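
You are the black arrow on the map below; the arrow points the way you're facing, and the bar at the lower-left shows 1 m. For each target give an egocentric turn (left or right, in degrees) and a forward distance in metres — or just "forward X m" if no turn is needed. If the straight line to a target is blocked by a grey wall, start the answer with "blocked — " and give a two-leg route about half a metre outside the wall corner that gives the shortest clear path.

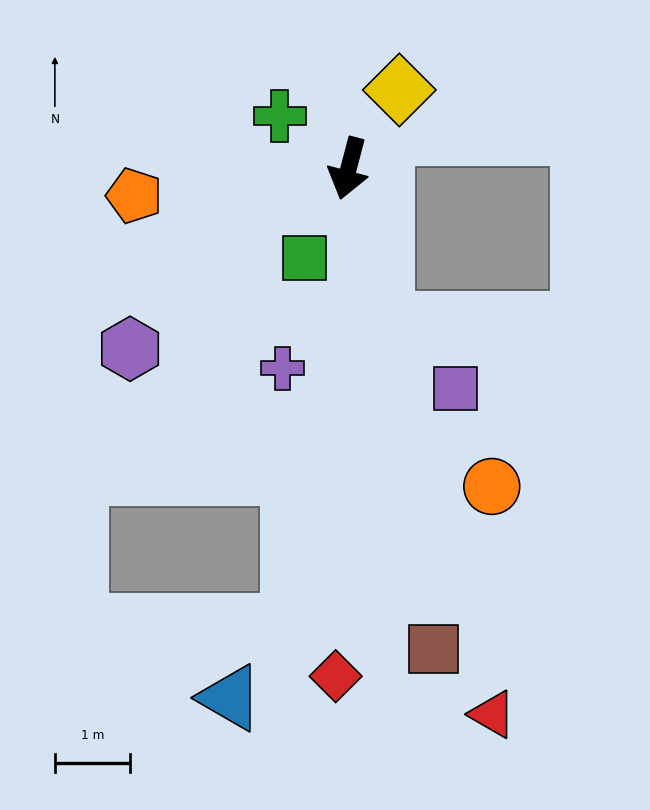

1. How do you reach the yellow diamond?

turn left 162°, forward 1.2 m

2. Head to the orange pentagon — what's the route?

turn right 68°, forward 2.9 m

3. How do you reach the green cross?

turn right 113°, forward 1.2 m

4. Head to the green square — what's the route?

turn right 12°, forward 1.3 m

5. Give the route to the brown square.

turn left 25°, forward 6.5 m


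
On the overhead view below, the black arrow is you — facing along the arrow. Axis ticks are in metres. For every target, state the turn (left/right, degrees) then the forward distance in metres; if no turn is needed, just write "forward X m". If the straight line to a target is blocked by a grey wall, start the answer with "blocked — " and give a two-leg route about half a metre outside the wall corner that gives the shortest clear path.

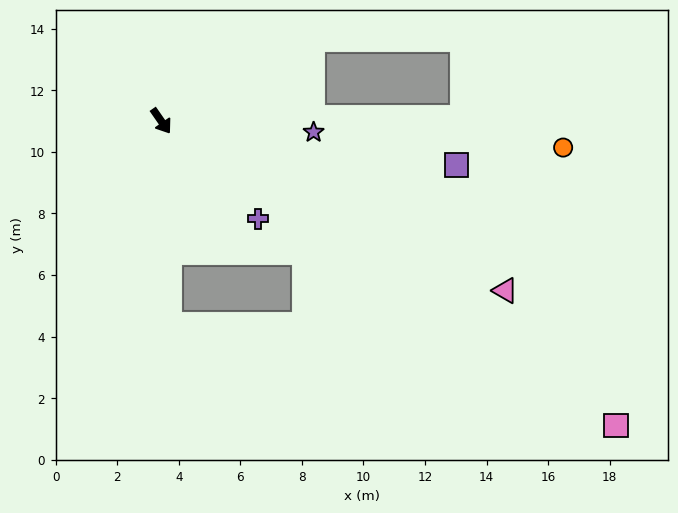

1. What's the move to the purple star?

turn left 51°, forward 5.0 m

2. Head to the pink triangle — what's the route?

turn left 29°, forward 12.5 m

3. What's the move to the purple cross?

turn left 10°, forward 4.5 m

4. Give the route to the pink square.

turn left 21°, forward 17.8 m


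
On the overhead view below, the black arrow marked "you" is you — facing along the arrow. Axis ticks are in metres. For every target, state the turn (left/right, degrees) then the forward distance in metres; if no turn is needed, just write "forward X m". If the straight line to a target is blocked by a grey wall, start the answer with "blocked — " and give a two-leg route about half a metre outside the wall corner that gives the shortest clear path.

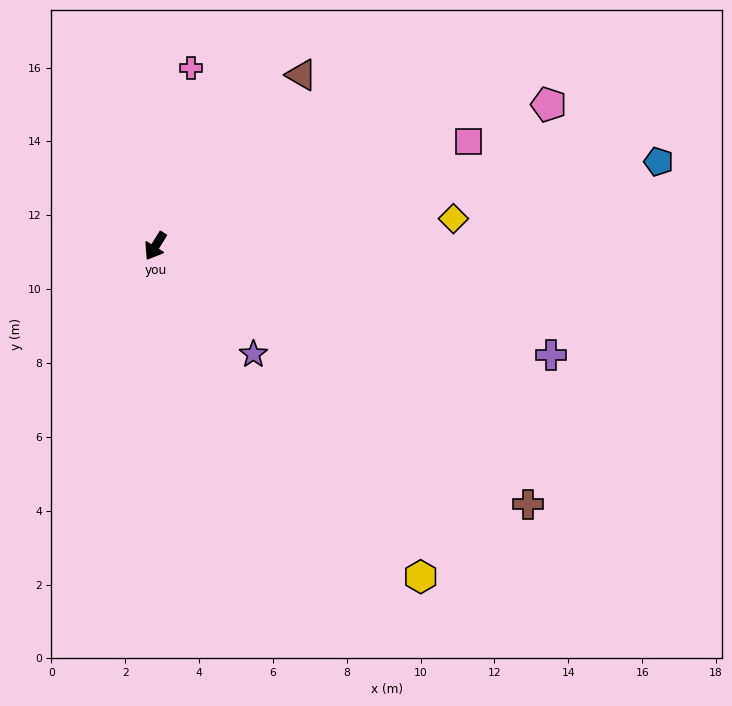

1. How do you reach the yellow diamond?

turn left 127°, forward 8.1 m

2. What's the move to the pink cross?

turn right 159°, forward 4.9 m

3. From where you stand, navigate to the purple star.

turn left 74°, forward 4.0 m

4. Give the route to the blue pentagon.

turn left 131°, forward 13.8 m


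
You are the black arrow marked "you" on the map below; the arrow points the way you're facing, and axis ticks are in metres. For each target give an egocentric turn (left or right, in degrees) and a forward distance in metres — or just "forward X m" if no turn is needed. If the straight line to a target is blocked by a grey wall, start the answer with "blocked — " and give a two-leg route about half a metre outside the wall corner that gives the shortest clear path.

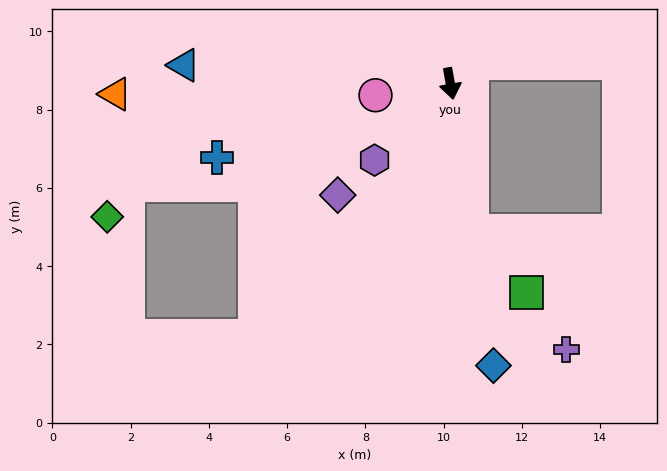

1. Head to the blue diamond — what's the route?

forward 7.3 m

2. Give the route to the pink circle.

turn right 91°, forward 1.9 m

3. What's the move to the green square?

blocked — forward 3.8 m, then turn left 31°, forward 2.1 m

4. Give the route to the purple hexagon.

turn right 55°, forward 2.8 m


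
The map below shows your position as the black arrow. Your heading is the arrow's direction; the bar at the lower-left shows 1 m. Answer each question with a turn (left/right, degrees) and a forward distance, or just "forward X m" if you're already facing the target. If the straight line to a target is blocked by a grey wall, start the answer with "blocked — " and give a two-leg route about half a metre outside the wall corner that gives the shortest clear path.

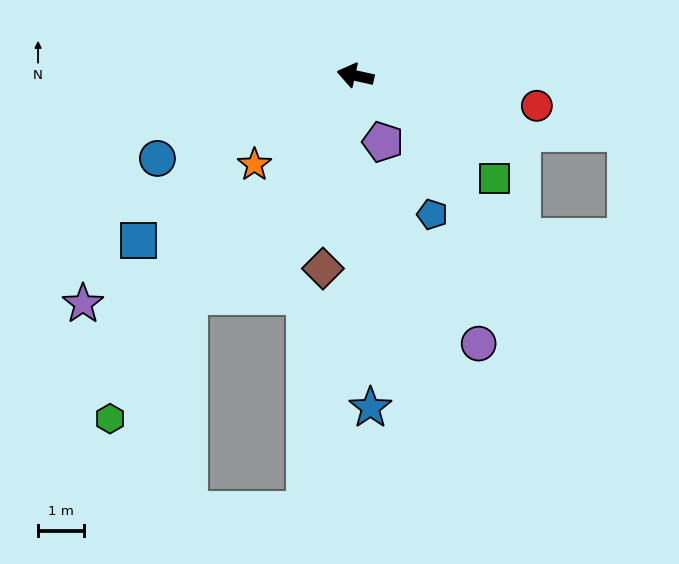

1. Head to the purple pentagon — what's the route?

turn left 125°, forward 1.6 m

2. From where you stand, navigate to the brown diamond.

turn left 93°, forward 4.3 m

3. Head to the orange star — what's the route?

turn left 54°, forward 3.0 m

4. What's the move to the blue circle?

turn left 35°, forward 4.7 m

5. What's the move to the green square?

turn left 156°, forward 3.8 m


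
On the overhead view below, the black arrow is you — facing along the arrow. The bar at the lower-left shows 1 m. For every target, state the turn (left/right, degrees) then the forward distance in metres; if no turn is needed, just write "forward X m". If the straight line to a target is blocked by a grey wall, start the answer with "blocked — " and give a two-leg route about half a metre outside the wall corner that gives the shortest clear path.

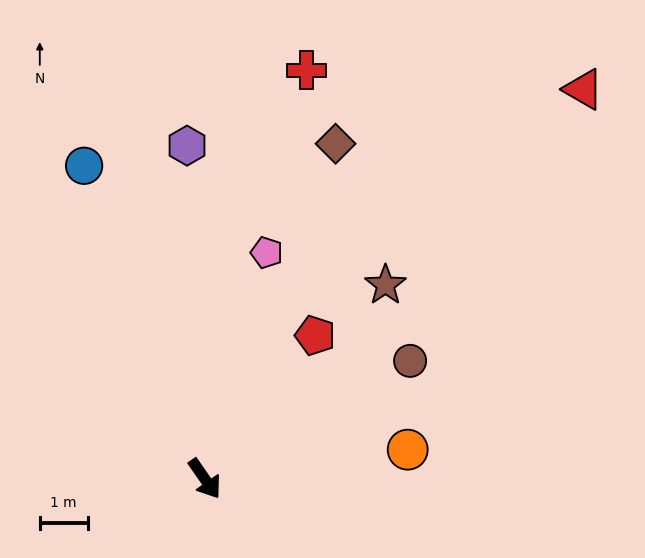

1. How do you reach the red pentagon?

turn left 108°, forward 3.8 m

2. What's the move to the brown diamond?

turn left 124°, forward 7.5 m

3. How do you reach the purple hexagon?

turn left 148°, forward 7.0 m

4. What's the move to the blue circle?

turn left 166°, forward 7.0 m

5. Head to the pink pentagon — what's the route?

turn left 130°, forward 4.9 m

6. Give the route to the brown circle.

turn left 85°, forward 4.9 m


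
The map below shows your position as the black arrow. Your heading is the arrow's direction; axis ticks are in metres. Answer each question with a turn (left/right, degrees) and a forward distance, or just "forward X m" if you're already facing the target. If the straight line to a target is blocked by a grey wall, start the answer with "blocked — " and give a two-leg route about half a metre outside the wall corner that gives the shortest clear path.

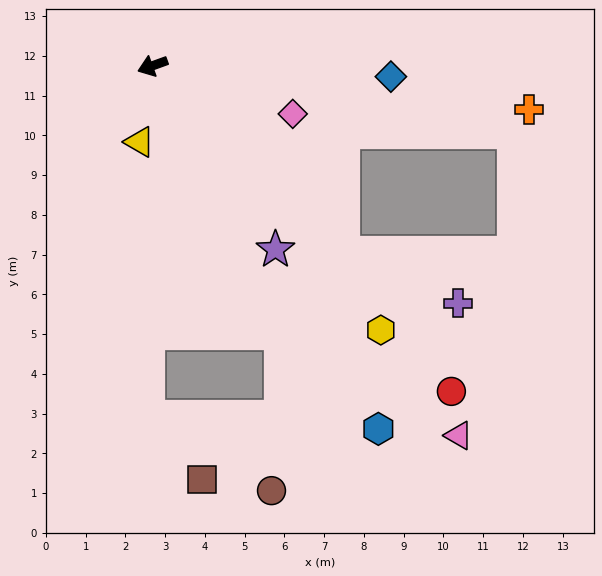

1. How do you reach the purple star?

turn left 104°, forward 5.6 m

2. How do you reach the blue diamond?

turn left 157°, forward 6.0 m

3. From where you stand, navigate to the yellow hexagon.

turn left 111°, forward 8.8 m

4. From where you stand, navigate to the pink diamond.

turn left 141°, forward 3.7 m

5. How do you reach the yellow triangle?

turn left 60°, forward 1.9 m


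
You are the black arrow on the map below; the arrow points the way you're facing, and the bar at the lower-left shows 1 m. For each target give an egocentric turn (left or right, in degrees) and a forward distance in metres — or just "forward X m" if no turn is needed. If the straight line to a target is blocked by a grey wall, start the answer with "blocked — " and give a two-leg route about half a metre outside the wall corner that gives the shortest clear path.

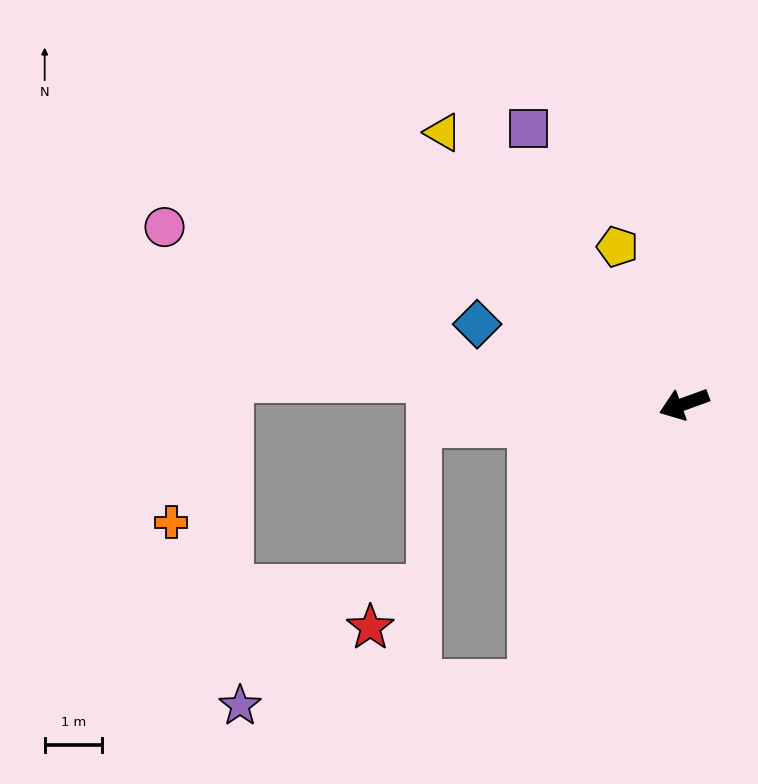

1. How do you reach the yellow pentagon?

turn right 87°, forward 3.0 m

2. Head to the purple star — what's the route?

blocked — turn left 42°, forward 5.6 m, then turn right 58°, forward 5.1 m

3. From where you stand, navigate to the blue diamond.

turn right 41°, forward 3.9 m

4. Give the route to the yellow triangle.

turn right 68°, forward 6.4 m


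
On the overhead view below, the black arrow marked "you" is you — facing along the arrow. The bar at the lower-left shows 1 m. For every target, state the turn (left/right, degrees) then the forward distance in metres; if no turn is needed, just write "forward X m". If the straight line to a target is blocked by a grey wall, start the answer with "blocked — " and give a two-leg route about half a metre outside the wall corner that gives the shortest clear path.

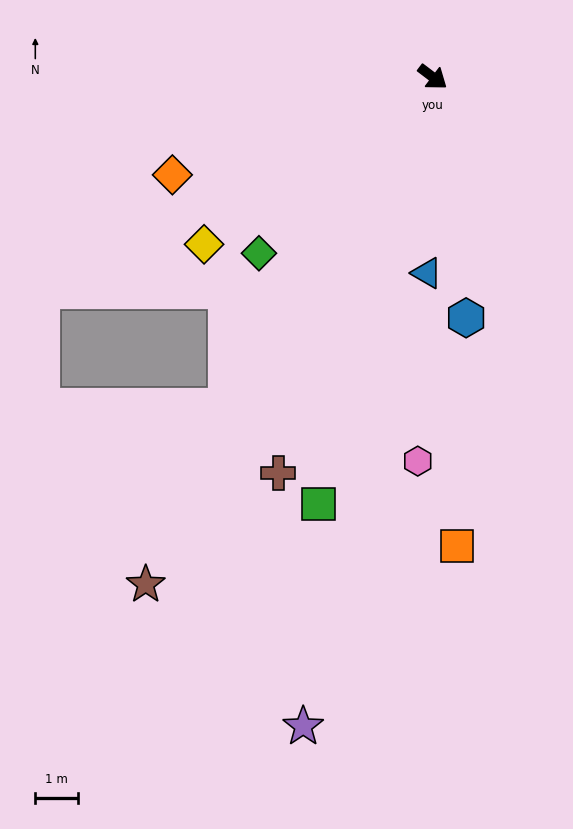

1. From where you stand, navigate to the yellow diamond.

turn right 107°, forward 6.6 m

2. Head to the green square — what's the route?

turn right 68°, forward 10.3 m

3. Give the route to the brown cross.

turn right 74°, forward 9.9 m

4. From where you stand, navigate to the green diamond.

turn right 97°, forward 5.8 m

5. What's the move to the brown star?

turn right 82°, forward 13.6 m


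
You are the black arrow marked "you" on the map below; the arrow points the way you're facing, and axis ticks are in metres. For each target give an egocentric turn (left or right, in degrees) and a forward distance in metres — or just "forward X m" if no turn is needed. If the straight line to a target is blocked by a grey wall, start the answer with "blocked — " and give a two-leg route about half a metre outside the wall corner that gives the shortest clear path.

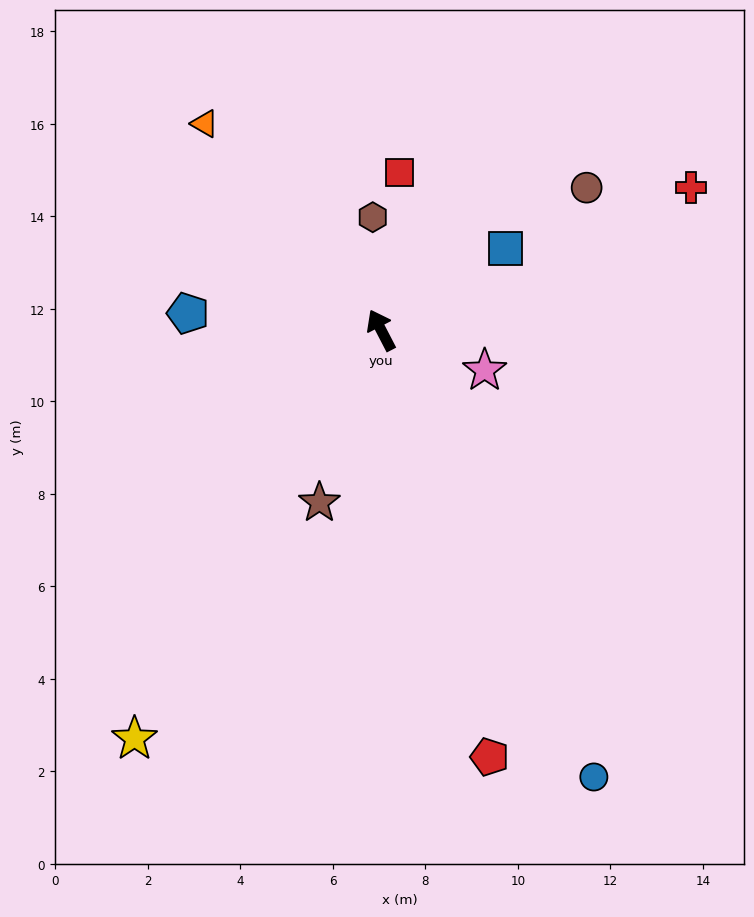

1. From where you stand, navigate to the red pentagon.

turn left 167°, forward 9.5 m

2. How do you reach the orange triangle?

turn left 13°, forward 5.9 m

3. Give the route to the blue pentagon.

turn left 58°, forward 4.2 m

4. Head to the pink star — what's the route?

turn right 139°, forward 2.4 m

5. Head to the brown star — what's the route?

turn left 133°, forward 4.0 m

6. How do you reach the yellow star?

turn left 121°, forward 10.3 m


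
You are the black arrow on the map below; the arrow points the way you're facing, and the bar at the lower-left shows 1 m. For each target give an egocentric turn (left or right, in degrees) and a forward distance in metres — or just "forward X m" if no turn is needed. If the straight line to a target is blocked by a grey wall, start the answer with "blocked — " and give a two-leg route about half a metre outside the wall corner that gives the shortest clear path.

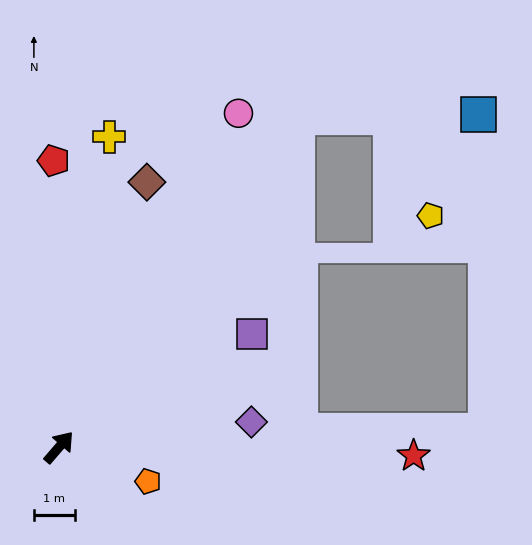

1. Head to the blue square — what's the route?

blocked — turn left 5°, forward 9.9 m, then turn right 53°, forward 4.4 m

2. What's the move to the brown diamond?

turn left 22°, forward 6.8 m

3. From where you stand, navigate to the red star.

turn right 51°, forward 8.6 m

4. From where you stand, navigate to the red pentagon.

turn left 42°, forward 7.0 m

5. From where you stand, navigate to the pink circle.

turn left 12°, forward 9.2 m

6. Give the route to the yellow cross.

turn left 32°, forward 7.6 m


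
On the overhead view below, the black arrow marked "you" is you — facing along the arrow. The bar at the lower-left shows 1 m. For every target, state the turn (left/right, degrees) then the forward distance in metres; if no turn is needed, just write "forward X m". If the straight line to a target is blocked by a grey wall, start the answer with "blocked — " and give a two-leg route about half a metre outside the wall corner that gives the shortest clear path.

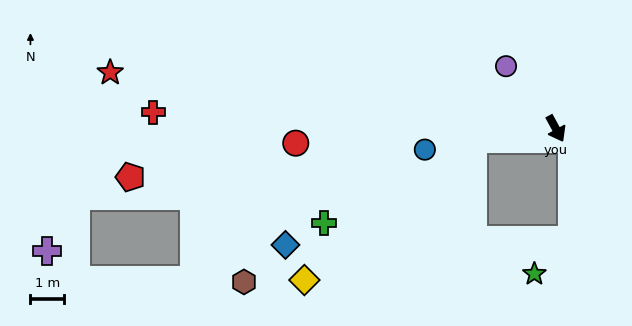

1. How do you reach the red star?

turn right 126°, forward 13.4 m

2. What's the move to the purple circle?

turn right 170°, forward 2.4 m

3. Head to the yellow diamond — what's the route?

blocked — turn right 111°, forward 2.5 m, then turn left 32°, forward 6.6 m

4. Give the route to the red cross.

turn right 121°, forward 12.0 m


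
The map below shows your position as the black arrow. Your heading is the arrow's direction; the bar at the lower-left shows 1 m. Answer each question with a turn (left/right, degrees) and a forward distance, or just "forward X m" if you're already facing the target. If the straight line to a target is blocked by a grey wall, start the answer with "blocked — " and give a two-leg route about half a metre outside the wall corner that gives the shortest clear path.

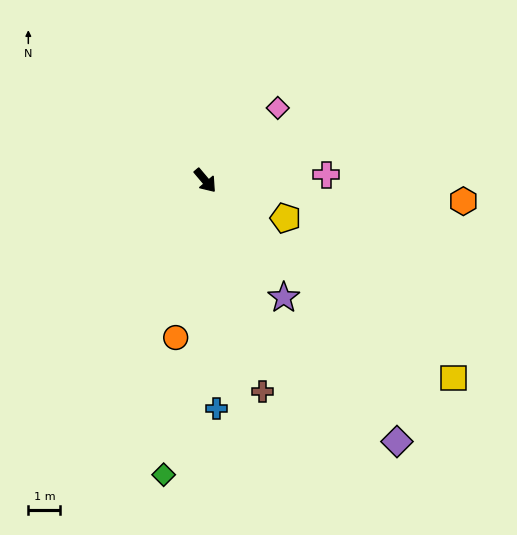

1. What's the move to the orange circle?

turn right 51°, forward 5.0 m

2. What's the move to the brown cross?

turn right 25°, forward 6.8 m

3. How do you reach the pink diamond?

turn left 95°, forward 3.2 m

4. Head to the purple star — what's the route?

turn right 6°, forward 4.4 m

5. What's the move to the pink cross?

turn left 53°, forward 3.8 m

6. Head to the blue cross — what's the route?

turn right 37°, forward 7.1 m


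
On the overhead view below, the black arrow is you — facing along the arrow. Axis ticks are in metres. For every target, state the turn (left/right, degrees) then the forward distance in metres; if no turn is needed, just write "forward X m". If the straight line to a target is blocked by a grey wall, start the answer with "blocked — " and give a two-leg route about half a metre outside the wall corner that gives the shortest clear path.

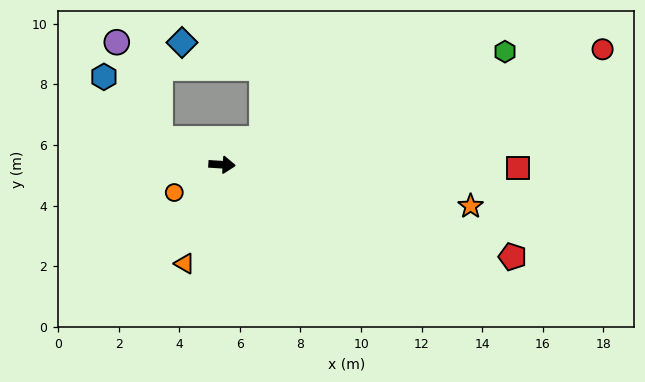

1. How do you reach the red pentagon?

turn right 14°, forward 10.1 m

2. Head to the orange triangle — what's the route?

turn right 107°, forward 3.5 m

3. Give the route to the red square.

turn left 3°, forward 9.8 m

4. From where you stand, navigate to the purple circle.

blocked — turn left 160°, forward 2.2 m, then turn right 42°, forward 3.5 m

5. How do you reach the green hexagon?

turn left 25°, forward 10.1 m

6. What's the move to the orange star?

turn right 6°, forward 8.3 m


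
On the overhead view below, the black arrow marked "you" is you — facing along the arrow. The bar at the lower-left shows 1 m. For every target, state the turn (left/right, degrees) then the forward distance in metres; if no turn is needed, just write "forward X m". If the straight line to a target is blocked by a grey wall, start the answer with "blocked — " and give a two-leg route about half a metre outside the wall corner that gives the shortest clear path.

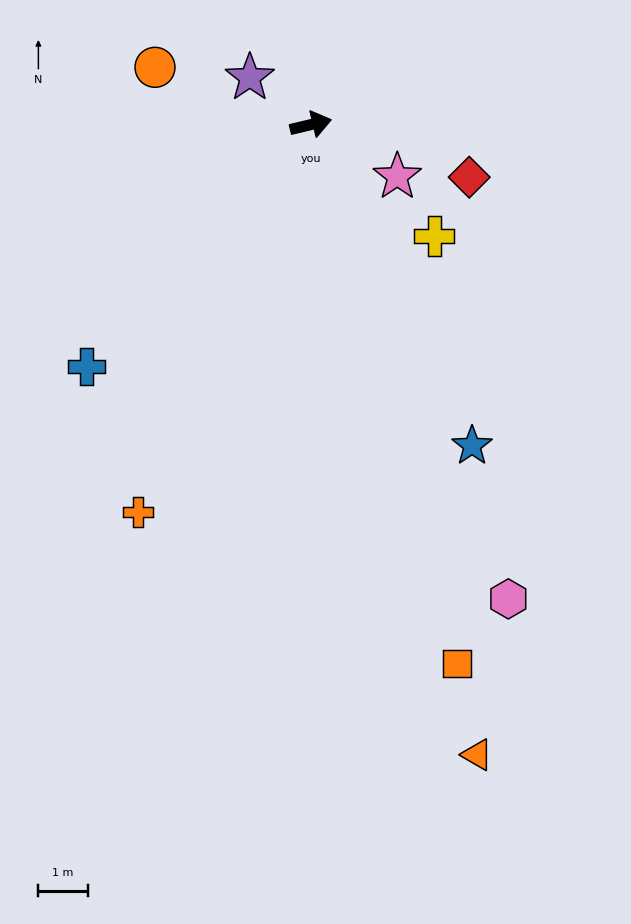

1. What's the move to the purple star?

turn left 129°, forward 1.6 m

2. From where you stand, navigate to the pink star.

turn right 44°, forward 2.1 m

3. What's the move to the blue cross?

turn right 146°, forward 6.7 m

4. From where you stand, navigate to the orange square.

turn right 88°, forward 11.4 m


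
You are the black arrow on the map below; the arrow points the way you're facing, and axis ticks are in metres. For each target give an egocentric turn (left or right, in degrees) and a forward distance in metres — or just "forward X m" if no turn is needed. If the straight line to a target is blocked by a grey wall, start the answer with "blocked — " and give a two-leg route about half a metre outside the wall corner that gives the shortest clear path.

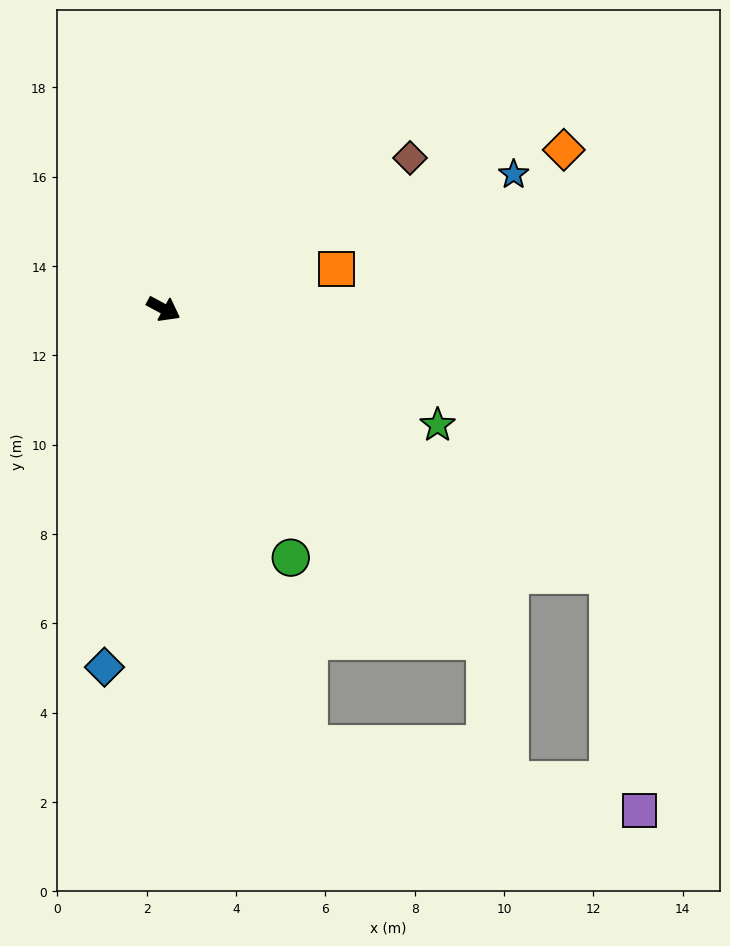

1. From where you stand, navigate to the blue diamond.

turn right 71°, forward 8.1 m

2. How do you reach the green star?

turn left 5°, forward 6.7 m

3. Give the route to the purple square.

blocked — turn right 3°, forward 11.6 m, then turn right 51°, forward 5.3 m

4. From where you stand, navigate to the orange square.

turn left 41°, forward 4.0 m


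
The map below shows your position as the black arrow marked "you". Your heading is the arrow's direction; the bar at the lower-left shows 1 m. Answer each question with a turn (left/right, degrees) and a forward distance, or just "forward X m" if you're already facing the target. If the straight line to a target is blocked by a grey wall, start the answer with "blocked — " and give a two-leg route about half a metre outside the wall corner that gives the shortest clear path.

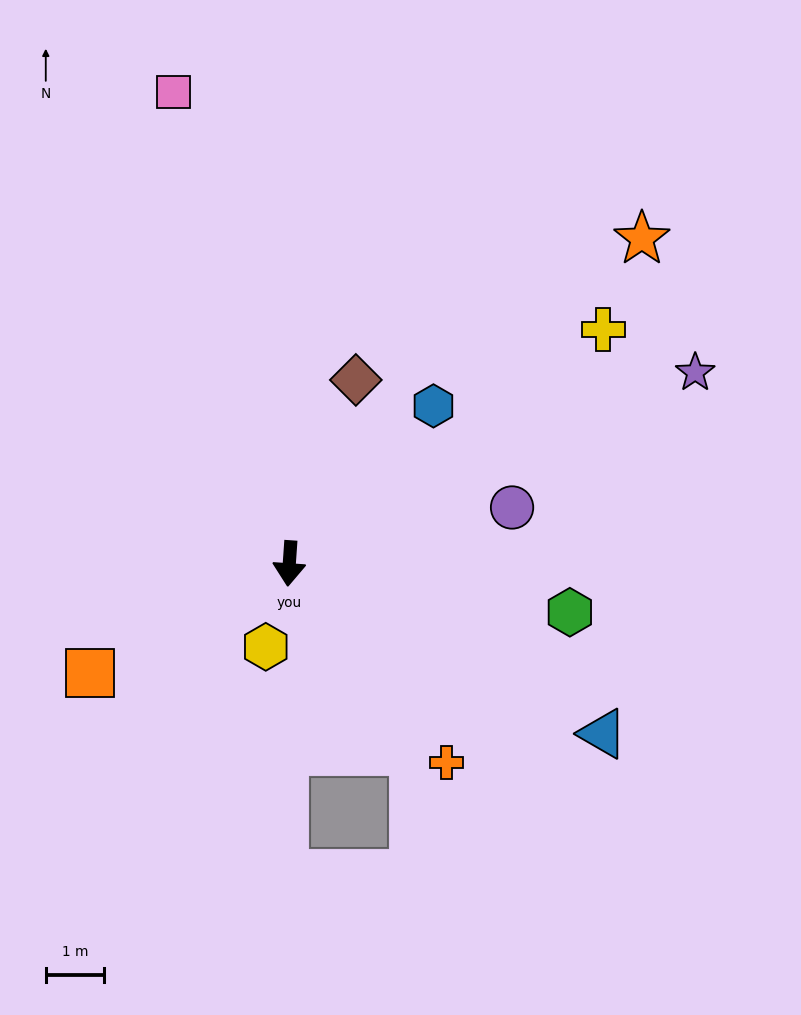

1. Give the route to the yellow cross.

turn left 131°, forward 6.7 m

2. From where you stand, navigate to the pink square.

turn right 162°, forward 8.4 m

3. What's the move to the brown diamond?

turn left 164°, forward 3.4 m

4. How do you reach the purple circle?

turn left 108°, forward 4.0 m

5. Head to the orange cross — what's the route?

turn left 42°, forward 4.4 m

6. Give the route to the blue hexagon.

turn left 142°, forward 3.7 m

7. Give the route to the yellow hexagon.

turn right 12°, forward 1.5 m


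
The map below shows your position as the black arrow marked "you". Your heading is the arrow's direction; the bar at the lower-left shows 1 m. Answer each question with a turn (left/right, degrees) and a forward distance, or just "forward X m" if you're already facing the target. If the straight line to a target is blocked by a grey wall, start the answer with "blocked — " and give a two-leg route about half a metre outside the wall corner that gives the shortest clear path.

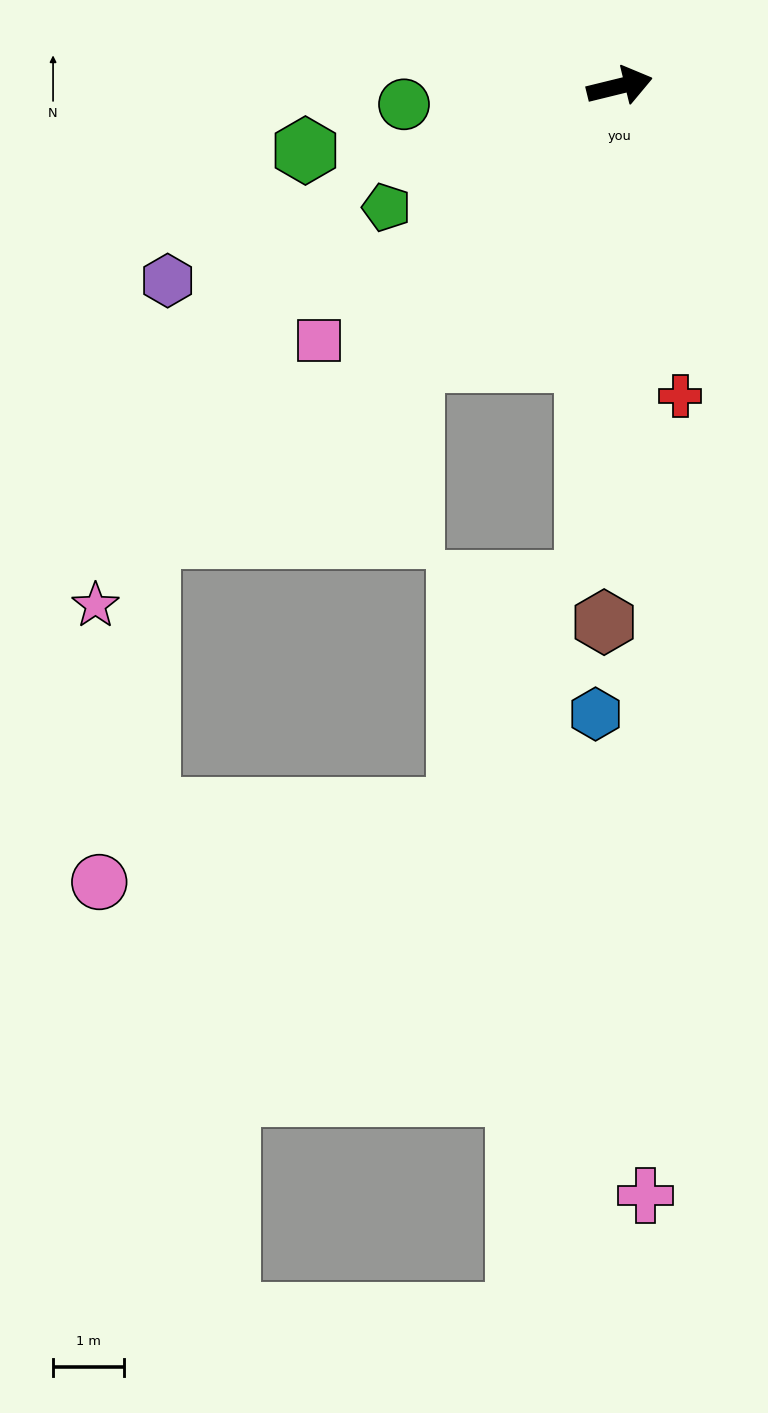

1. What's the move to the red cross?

turn right 93°, forward 4.4 m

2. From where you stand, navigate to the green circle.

turn left 171°, forward 3.0 m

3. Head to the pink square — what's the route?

turn right 154°, forward 5.5 m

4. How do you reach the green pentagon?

turn right 166°, forward 3.7 m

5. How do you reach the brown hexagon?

turn right 105°, forward 7.5 m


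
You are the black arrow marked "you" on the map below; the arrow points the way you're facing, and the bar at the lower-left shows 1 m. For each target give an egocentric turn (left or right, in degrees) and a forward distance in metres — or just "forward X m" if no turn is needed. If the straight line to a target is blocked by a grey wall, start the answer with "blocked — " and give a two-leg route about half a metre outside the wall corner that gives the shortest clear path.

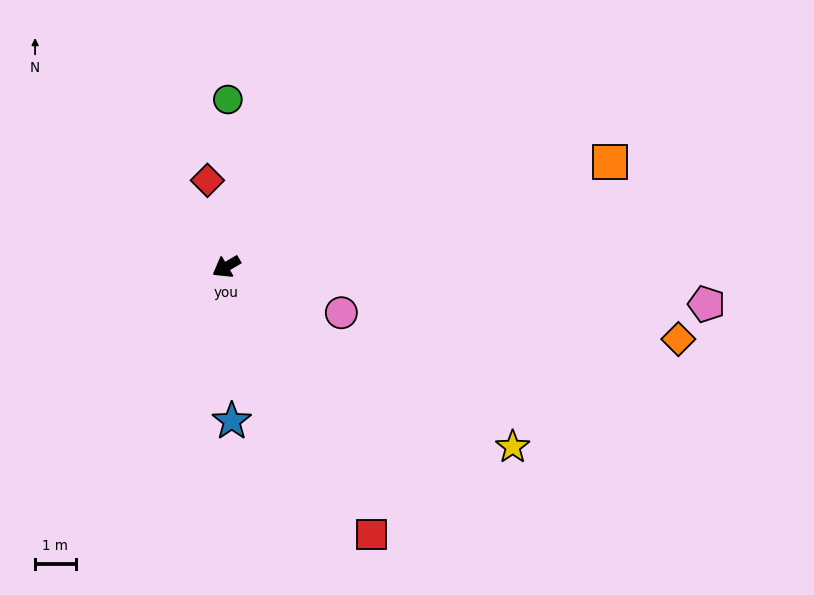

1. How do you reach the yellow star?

turn left 117°, forward 8.4 m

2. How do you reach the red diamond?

turn right 108°, forward 2.2 m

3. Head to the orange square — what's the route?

turn left 165°, forward 9.8 m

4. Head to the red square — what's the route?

turn left 88°, forward 7.5 m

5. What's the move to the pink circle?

turn left 128°, forward 3.1 m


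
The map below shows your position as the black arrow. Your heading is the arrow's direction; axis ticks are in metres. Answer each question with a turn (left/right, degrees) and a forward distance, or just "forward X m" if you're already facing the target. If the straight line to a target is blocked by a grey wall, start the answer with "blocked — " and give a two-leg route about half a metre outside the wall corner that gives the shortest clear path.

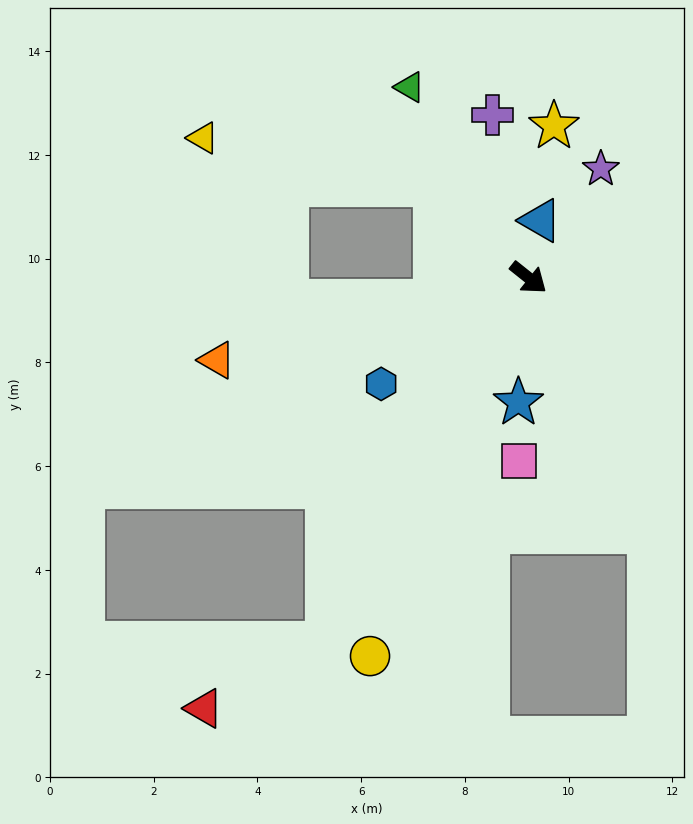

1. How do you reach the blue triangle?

turn left 117°, forward 1.1 m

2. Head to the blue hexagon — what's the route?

turn right 106°, forward 3.5 m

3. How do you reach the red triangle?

blocked — turn right 80°, forward 8.0 m, then turn right 34°, forward 2.7 m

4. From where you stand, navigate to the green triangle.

turn left 161°, forward 4.3 m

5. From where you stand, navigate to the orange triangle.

turn right 127°, forward 6.2 m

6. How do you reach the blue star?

turn right 56°, forward 2.4 m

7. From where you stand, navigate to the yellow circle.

turn right 74°, forward 7.9 m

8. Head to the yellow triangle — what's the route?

blocked — turn left 174°, forward 2.5 m, then turn left 33°, forward 4.6 m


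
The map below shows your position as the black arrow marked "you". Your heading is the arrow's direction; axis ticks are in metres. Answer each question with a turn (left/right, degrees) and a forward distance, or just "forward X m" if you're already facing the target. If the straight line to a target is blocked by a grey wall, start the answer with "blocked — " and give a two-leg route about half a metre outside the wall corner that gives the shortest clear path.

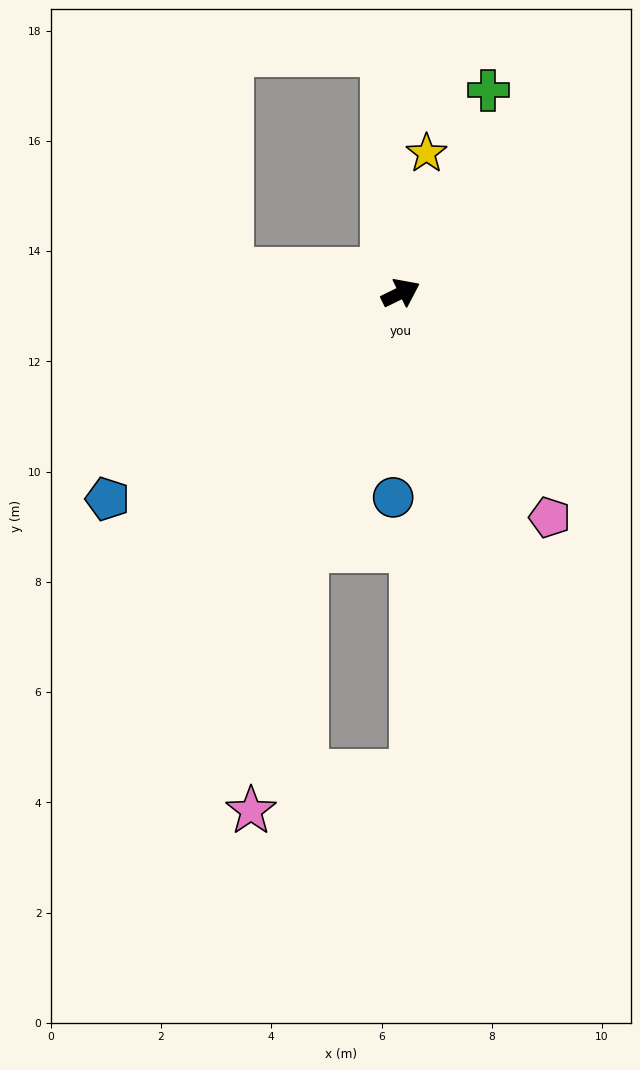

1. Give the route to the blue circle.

turn right 118°, forward 3.7 m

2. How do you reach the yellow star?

turn left 53°, forward 2.6 m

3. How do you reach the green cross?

turn left 41°, forward 4.0 m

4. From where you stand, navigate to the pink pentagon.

turn right 83°, forward 4.9 m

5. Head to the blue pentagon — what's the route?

turn right 171°, forward 6.5 m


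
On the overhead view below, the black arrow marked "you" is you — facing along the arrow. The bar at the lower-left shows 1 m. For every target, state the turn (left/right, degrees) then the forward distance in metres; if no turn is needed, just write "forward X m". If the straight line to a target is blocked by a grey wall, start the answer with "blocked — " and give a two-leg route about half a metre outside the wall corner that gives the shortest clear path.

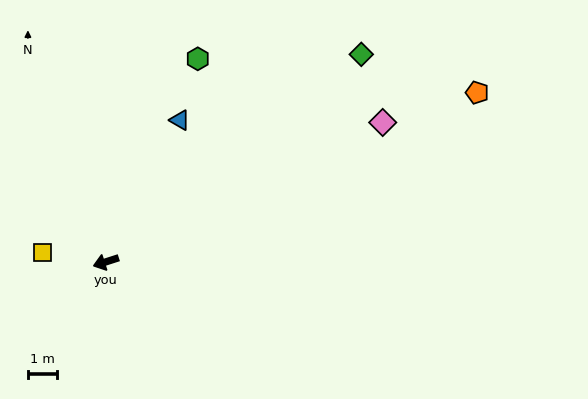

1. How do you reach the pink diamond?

turn right 171°, forward 10.6 m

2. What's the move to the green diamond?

turn right 159°, forward 11.2 m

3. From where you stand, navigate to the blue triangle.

turn right 135°, forward 5.4 m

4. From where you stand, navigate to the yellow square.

turn right 27°, forward 2.2 m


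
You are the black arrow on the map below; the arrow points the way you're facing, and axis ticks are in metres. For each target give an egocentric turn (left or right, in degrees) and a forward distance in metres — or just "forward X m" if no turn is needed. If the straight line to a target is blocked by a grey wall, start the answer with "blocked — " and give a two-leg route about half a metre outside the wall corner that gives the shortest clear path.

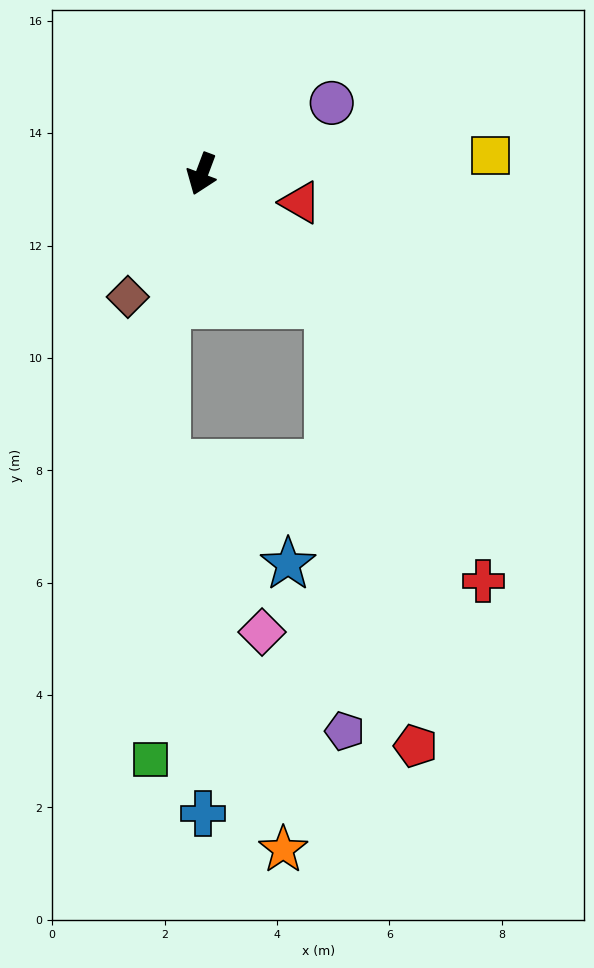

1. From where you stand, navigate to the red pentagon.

blocked — turn left 65°, forward 3.2 m, then turn right 33°, forward 8.0 m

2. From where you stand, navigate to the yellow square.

turn left 114°, forward 5.1 m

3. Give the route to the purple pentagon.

blocked — turn left 65°, forward 3.2 m, then turn right 42°, forward 7.6 m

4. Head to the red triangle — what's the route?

turn left 94°, forward 1.8 m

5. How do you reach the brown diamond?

turn right 10°, forward 2.6 m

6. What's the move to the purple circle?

turn left 139°, forward 2.6 m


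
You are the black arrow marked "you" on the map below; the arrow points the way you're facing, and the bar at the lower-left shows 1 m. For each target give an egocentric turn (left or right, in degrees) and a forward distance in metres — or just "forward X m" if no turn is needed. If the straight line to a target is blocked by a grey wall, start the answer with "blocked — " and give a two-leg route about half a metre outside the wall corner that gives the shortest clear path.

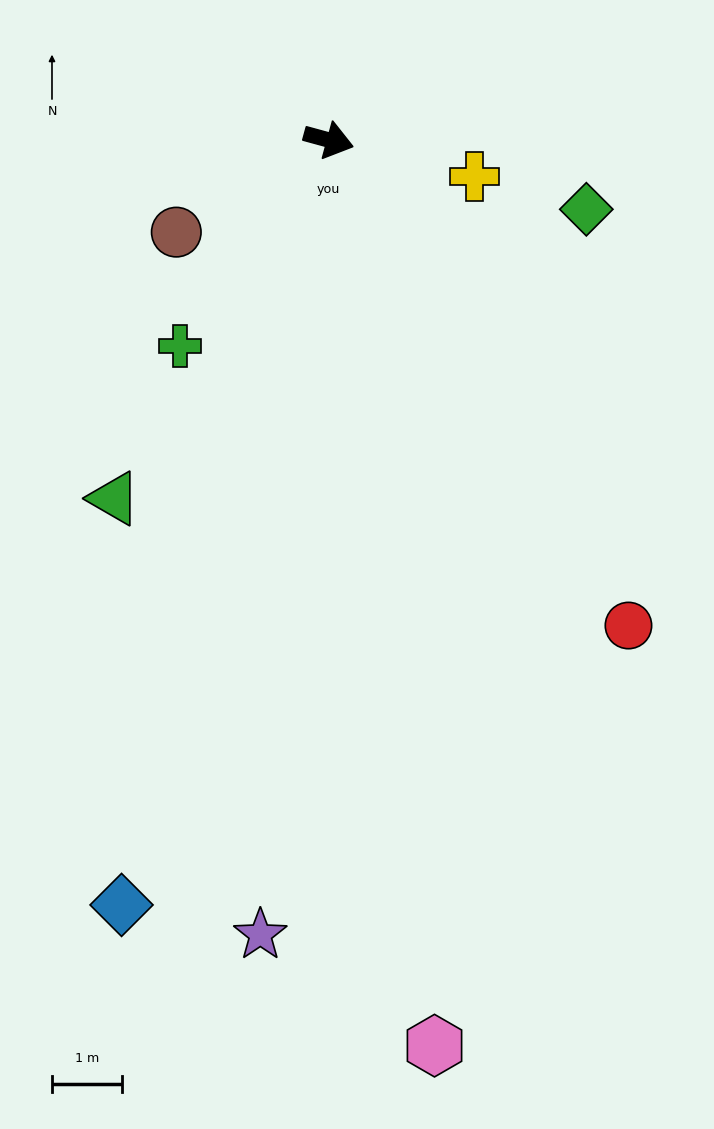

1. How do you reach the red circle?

turn right 43°, forward 8.2 m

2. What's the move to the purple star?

turn right 80°, forward 11.4 m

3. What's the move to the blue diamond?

turn right 90°, forward 11.3 m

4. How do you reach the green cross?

turn right 111°, forward 3.6 m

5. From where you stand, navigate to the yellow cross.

forward 2.2 m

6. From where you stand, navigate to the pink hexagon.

turn right 68°, forward 13.0 m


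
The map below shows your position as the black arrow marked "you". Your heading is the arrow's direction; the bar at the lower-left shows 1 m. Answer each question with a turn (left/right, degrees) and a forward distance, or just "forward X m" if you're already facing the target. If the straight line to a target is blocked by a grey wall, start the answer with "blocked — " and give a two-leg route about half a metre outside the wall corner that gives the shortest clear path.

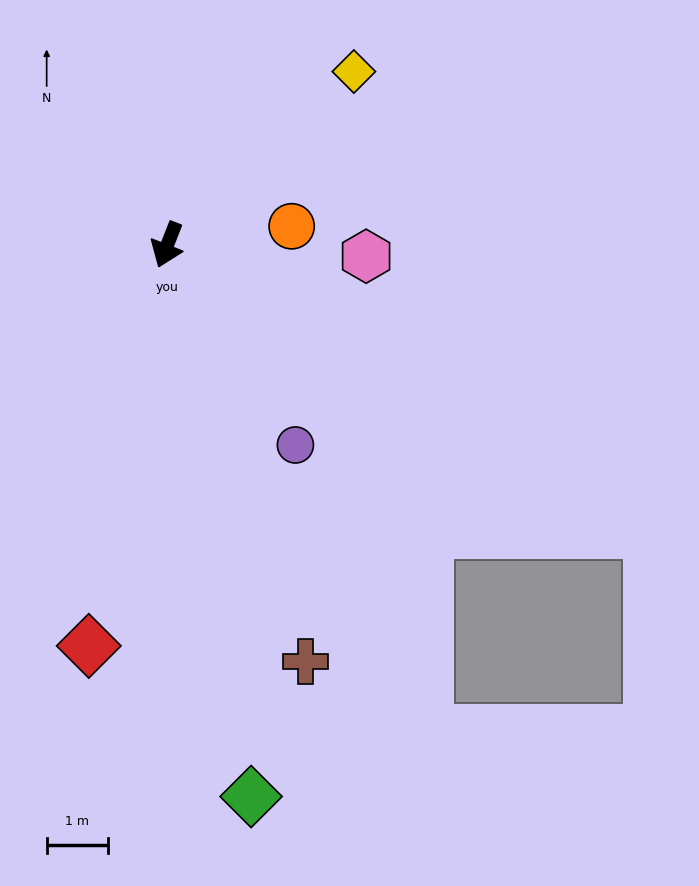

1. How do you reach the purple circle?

turn left 54°, forward 3.9 m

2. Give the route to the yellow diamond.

turn left 154°, forward 4.2 m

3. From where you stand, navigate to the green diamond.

turn left 30°, forward 9.1 m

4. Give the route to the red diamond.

turn left 10°, forward 6.7 m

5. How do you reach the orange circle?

turn left 120°, forward 2.1 m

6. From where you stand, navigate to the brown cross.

turn left 40°, forward 7.2 m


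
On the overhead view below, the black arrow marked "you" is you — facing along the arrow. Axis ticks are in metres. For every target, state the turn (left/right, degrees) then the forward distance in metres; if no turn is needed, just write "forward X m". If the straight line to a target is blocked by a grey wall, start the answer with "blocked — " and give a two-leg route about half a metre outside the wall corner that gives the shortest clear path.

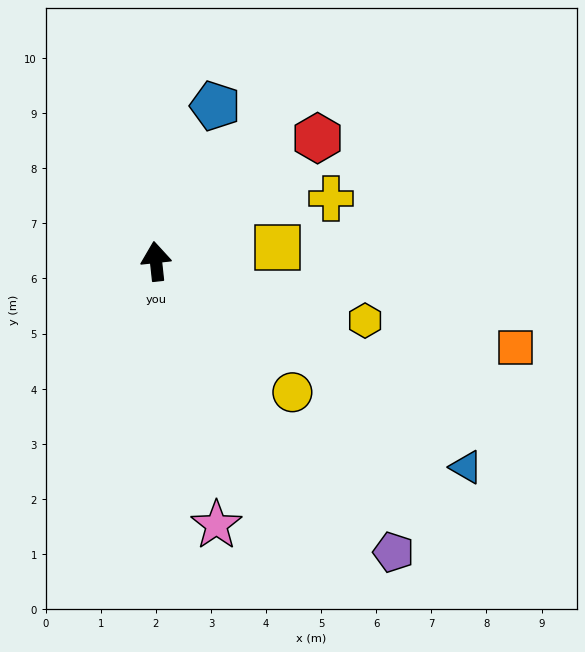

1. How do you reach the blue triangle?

turn right 130°, forward 6.8 m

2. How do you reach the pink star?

turn right 173°, forward 4.9 m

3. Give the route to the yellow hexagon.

turn right 112°, forward 3.9 m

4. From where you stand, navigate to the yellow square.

turn right 90°, forward 2.2 m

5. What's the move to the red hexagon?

turn right 59°, forward 3.7 m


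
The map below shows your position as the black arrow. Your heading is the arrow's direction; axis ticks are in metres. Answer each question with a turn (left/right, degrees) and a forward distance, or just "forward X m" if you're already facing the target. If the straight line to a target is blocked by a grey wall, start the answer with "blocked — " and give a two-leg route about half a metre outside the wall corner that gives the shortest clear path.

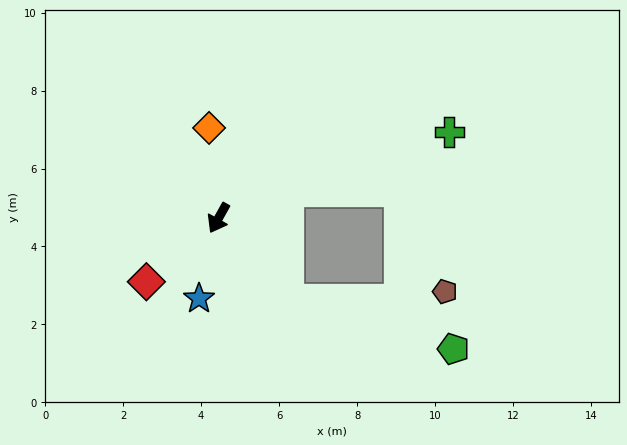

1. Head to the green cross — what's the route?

turn left 140°, forward 6.3 m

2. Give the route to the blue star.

turn left 15°, forward 2.1 m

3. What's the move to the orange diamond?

turn right 145°, forward 2.3 m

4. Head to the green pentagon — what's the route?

blocked — turn left 69°, forward 2.8 m, then turn left 34°, forward 4.4 m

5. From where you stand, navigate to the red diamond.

turn right 19°, forward 2.5 m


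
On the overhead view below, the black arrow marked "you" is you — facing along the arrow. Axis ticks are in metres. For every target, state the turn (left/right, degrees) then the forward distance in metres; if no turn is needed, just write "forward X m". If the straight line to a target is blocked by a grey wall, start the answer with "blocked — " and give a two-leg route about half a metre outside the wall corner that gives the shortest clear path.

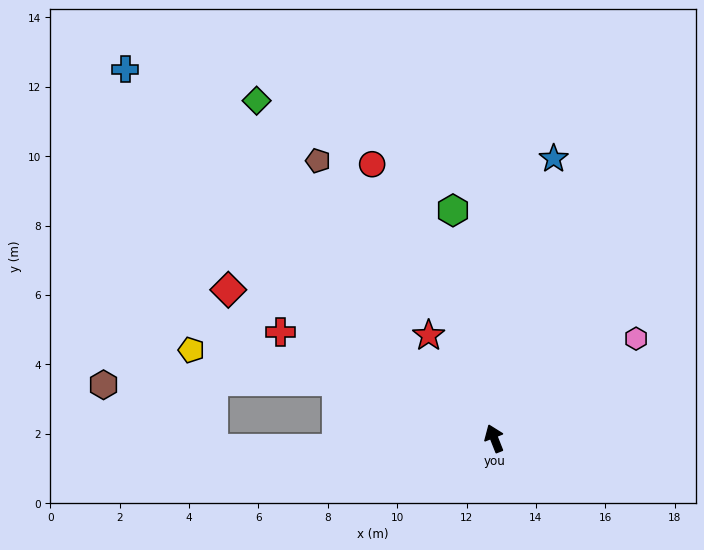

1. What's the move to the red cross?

turn left 42°, forward 6.9 m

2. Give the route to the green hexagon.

turn right 11°, forward 6.7 m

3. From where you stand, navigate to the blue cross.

turn left 23°, forward 15.0 m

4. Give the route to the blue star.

turn right 34°, forward 8.2 m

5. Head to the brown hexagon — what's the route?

blocked — turn left 49°, forward 4.8 m, then turn left 20°, forward 6.7 m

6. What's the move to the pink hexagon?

turn right 76°, forward 5.0 m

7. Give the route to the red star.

turn left 11°, forward 3.5 m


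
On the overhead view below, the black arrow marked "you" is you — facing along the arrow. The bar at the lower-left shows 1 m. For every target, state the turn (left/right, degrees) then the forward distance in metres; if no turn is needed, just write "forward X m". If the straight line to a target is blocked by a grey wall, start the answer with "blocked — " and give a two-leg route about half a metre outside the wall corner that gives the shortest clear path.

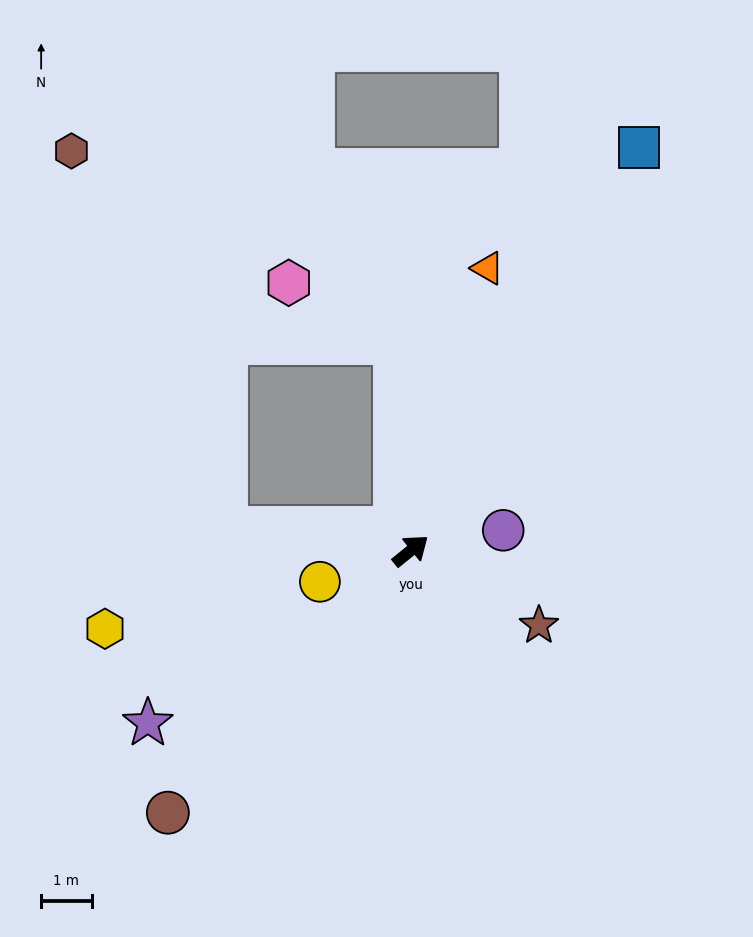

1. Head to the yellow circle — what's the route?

turn left 160°, forward 1.9 m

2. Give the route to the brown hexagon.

blocked — turn left 134°, forward 3.7 m, then turn right 61°, forward 8.1 m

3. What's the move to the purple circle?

turn right 27°, forward 1.9 m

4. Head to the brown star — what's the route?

turn right 69°, forward 2.9 m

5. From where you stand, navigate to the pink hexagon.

blocked — turn left 55°, forward 4.1 m, then turn left 56°, forward 2.4 m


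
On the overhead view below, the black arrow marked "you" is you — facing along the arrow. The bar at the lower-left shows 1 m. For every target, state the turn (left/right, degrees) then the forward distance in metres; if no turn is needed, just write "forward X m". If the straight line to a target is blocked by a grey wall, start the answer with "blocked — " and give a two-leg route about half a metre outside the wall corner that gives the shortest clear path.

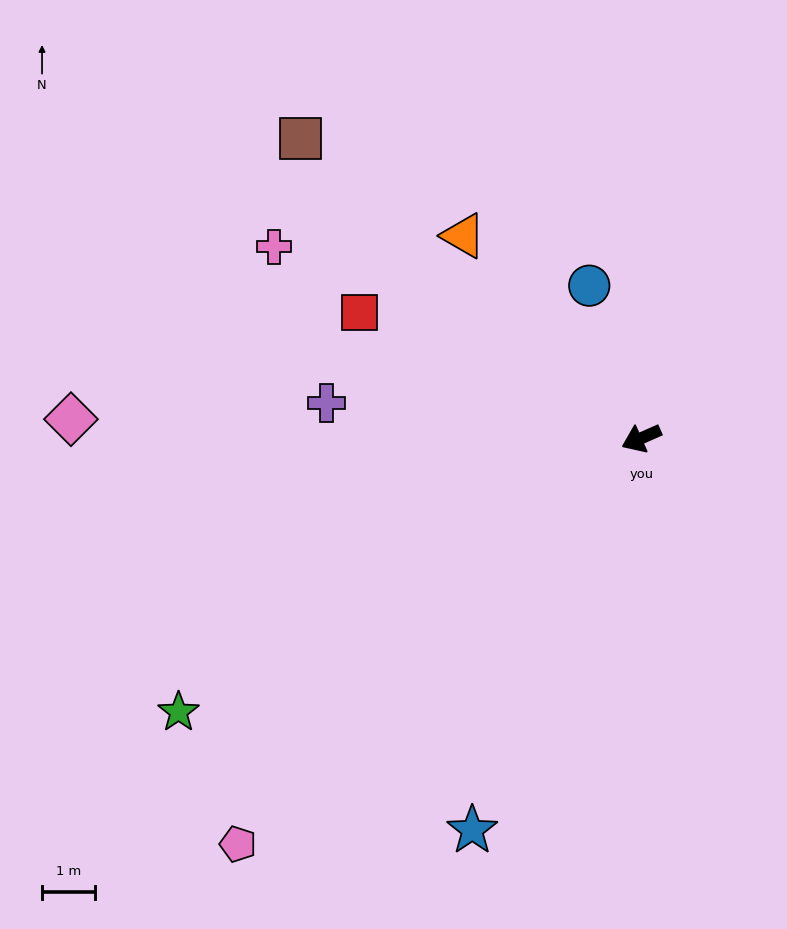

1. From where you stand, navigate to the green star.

turn left 7°, forward 10.2 m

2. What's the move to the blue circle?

turn right 95°, forward 3.1 m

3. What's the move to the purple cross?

turn right 30°, forward 6.0 m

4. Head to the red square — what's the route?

turn right 48°, forward 5.8 m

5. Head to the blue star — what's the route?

turn left 43°, forward 8.1 m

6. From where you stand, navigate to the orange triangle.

turn right 73°, forward 5.1 m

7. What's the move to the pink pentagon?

turn left 21°, forward 10.9 m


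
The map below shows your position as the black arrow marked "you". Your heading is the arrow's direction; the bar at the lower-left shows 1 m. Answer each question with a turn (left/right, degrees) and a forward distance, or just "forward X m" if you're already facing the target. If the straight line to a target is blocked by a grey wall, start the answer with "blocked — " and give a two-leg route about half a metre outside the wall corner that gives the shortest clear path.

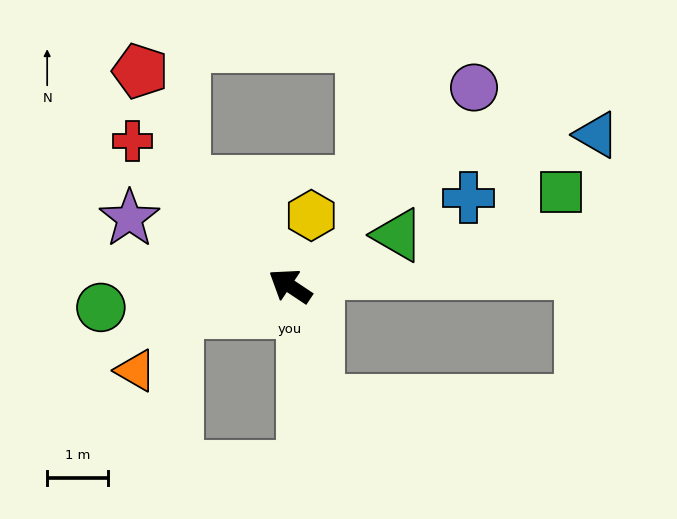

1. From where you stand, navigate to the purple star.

turn left 11°, forward 2.8 m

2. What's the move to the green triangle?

turn right 121°, forward 1.9 m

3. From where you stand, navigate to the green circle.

turn left 40°, forward 3.1 m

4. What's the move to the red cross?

turn right 9°, forward 3.5 m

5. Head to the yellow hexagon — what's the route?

turn right 73°, forward 1.2 m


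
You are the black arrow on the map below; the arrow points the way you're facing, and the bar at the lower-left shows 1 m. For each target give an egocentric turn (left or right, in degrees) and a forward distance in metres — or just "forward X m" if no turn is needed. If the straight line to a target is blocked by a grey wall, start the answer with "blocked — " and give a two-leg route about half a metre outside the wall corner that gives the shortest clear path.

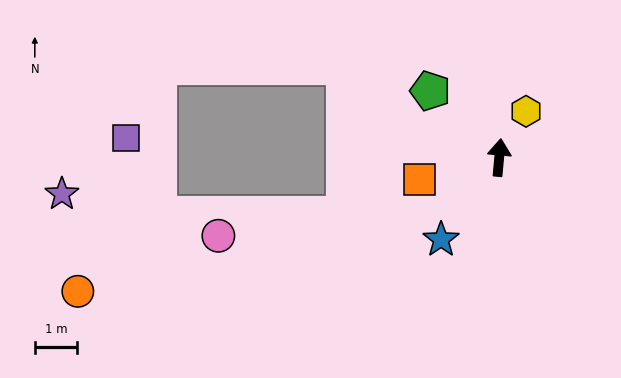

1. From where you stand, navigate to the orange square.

turn left 111°, forward 1.9 m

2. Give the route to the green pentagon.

turn left 51°, forward 2.3 m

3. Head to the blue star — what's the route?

turn left 150°, forward 2.4 m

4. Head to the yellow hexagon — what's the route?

turn right 25°, forward 1.3 m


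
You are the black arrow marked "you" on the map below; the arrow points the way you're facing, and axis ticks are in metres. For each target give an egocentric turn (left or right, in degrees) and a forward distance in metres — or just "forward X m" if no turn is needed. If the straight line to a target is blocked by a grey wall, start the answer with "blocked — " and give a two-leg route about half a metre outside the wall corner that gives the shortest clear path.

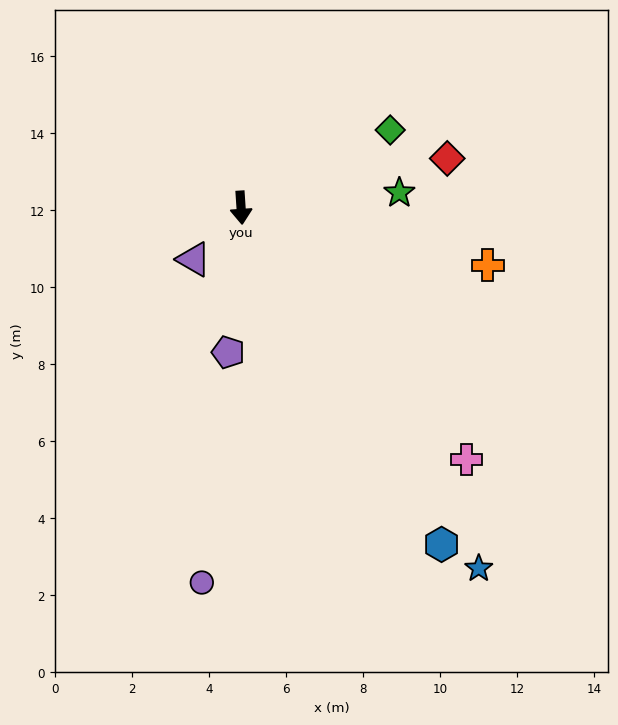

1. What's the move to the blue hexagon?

turn left 27°, forward 10.2 m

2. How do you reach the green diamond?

turn left 114°, forward 4.4 m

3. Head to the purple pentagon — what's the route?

turn right 9°, forward 3.8 m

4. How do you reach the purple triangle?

turn right 46°, forward 1.8 m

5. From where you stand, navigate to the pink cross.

turn left 38°, forward 8.8 m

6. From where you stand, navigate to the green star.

turn left 92°, forward 4.1 m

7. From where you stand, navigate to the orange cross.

turn left 73°, forward 6.6 m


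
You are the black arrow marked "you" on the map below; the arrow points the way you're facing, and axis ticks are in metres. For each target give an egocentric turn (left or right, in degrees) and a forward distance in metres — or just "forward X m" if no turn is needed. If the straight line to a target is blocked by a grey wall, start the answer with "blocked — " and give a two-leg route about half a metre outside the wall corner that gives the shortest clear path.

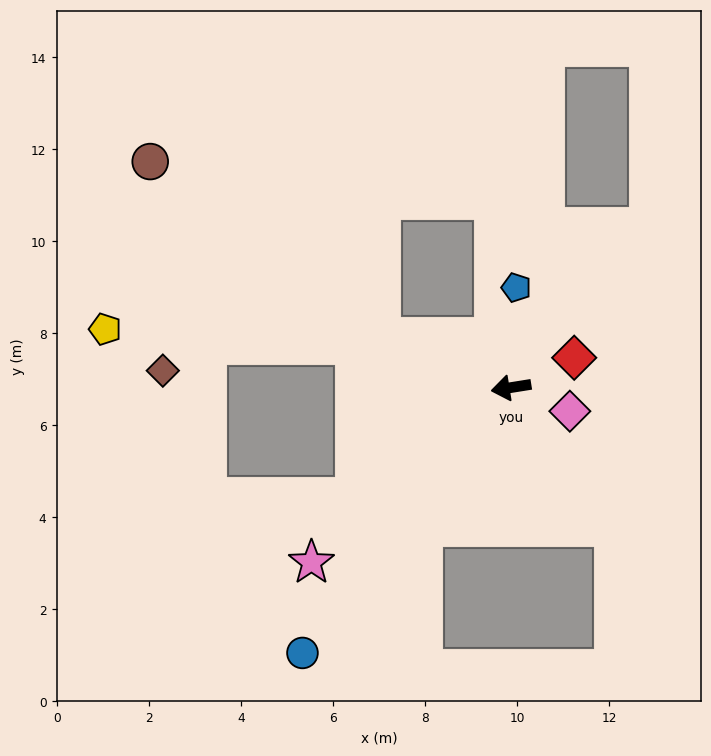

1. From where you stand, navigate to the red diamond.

turn right 164°, forward 1.5 m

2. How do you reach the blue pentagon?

turn right 102°, forward 2.2 m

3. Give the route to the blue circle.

turn left 43°, forward 7.3 m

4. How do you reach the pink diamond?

turn left 149°, forward 1.4 m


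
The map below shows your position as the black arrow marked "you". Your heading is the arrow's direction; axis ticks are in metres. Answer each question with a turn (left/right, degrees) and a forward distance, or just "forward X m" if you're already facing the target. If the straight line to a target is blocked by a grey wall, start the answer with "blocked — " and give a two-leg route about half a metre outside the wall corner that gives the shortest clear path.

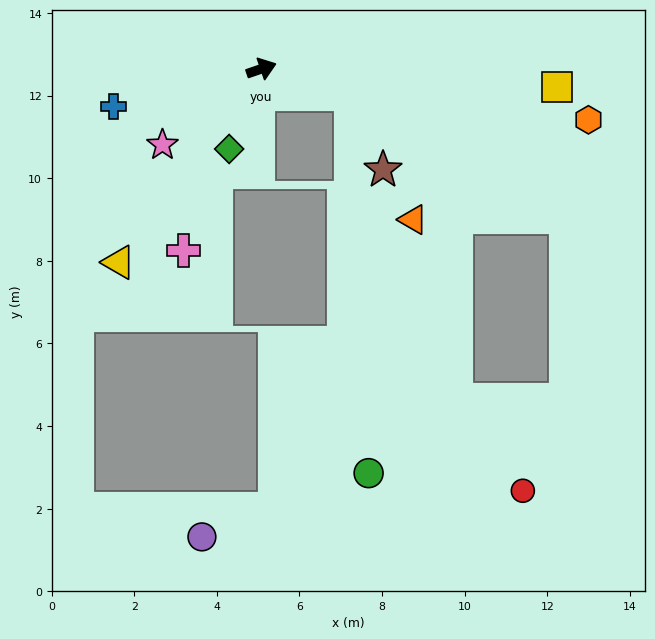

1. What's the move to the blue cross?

turn left 175°, forward 3.7 m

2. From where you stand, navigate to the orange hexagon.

turn right 28°, forward 8.0 m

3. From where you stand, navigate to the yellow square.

turn right 22°, forward 7.2 m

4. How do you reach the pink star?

turn right 161°, forward 3.0 m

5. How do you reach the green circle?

blocked — turn right 34°, forward 2.3 m, then turn right 72°, forward 9.2 m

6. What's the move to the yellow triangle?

turn right 145°, forward 5.8 m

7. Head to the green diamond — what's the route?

turn right 131°, forward 2.1 m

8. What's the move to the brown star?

blocked — turn right 34°, forward 2.3 m, then turn right 53°, forward 2.0 m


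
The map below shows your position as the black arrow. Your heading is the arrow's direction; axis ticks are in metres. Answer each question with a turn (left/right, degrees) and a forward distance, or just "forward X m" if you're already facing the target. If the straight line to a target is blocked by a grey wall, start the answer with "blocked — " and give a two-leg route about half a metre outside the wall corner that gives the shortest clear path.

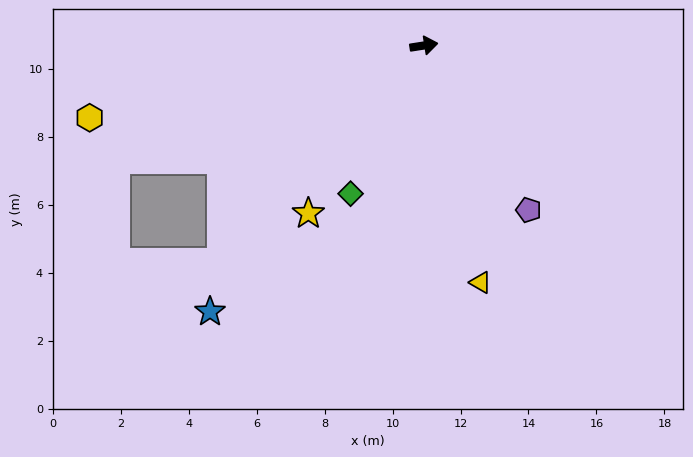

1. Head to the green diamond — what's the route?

turn right 125°, forward 4.9 m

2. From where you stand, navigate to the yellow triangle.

turn right 85°, forward 7.2 m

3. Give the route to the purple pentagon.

turn right 66°, forward 5.7 m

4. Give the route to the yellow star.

turn right 133°, forward 6.0 m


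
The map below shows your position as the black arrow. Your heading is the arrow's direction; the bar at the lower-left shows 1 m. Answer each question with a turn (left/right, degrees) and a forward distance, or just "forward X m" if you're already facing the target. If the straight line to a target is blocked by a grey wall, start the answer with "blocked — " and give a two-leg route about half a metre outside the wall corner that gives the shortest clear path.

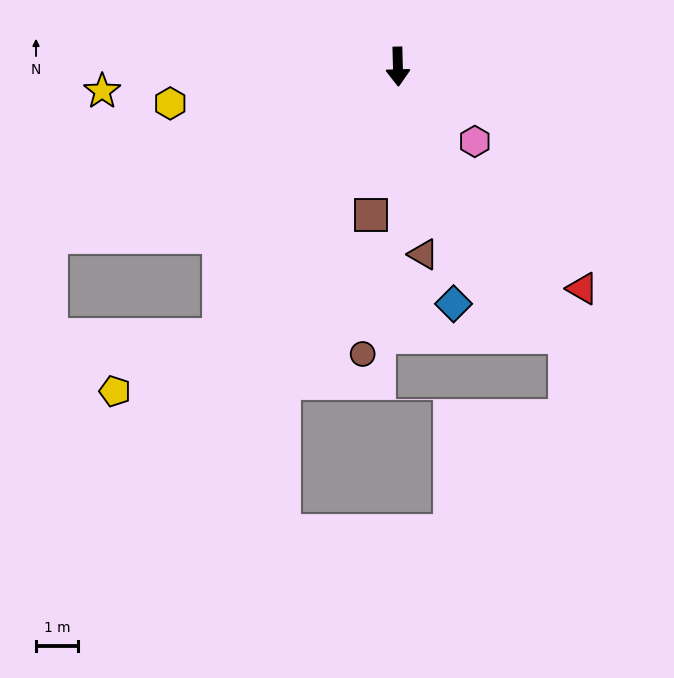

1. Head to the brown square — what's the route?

turn right 12°, forward 3.6 m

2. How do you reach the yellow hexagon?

turn right 82°, forward 5.5 m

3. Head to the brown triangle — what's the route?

turn left 6°, forward 4.5 m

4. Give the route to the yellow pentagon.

blocked — turn right 35°, forward 7.7 m, then turn right 29°, forward 2.8 m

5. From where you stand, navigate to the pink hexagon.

turn left 44°, forward 2.6 m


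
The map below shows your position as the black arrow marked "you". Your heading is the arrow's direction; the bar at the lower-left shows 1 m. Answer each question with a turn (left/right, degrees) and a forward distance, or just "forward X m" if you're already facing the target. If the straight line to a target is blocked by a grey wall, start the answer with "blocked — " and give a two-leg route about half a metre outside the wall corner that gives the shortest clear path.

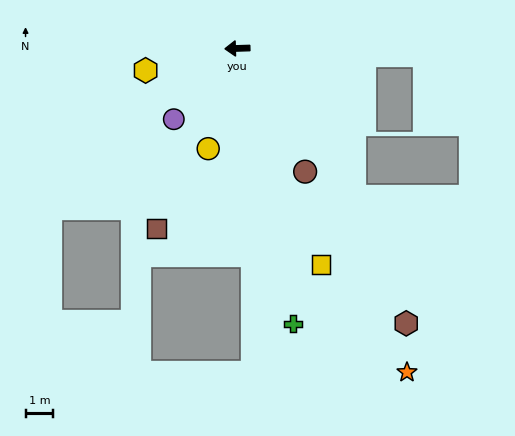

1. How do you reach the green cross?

turn left 100°, forward 10.2 m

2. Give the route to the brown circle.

turn left 117°, forward 5.1 m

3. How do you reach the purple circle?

turn left 46°, forward 3.4 m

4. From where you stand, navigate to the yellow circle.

turn left 72°, forward 3.8 m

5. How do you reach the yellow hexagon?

turn left 12°, forward 3.4 m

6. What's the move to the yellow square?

turn left 109°, forward 8.4 m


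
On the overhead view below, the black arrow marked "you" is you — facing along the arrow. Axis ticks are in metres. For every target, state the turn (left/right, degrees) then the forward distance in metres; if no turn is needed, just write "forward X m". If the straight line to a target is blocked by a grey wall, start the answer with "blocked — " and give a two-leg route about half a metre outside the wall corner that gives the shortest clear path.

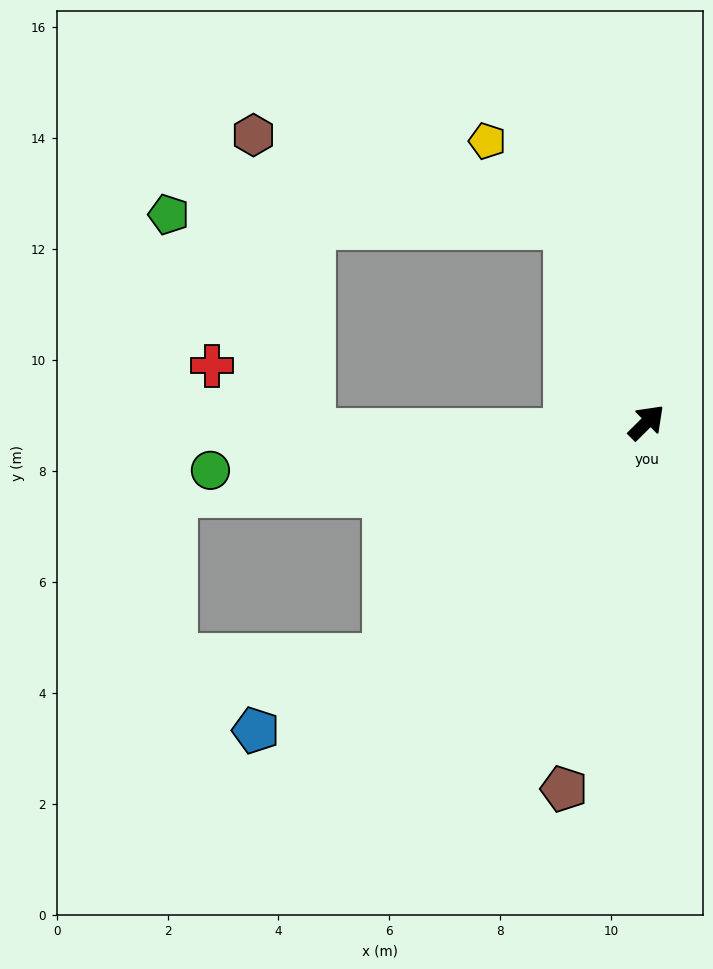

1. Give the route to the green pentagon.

blocked — turn left 67°, forward 3.8 m, then turn left 67°, forward 7.2 m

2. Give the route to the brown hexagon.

blocked — turn left 67°, forward 3.8 m, then turn left 52°, forward 5.9 m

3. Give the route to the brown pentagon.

turn right 148°, forward 6.8 m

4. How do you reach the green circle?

turn left 141°, forward 7.9 m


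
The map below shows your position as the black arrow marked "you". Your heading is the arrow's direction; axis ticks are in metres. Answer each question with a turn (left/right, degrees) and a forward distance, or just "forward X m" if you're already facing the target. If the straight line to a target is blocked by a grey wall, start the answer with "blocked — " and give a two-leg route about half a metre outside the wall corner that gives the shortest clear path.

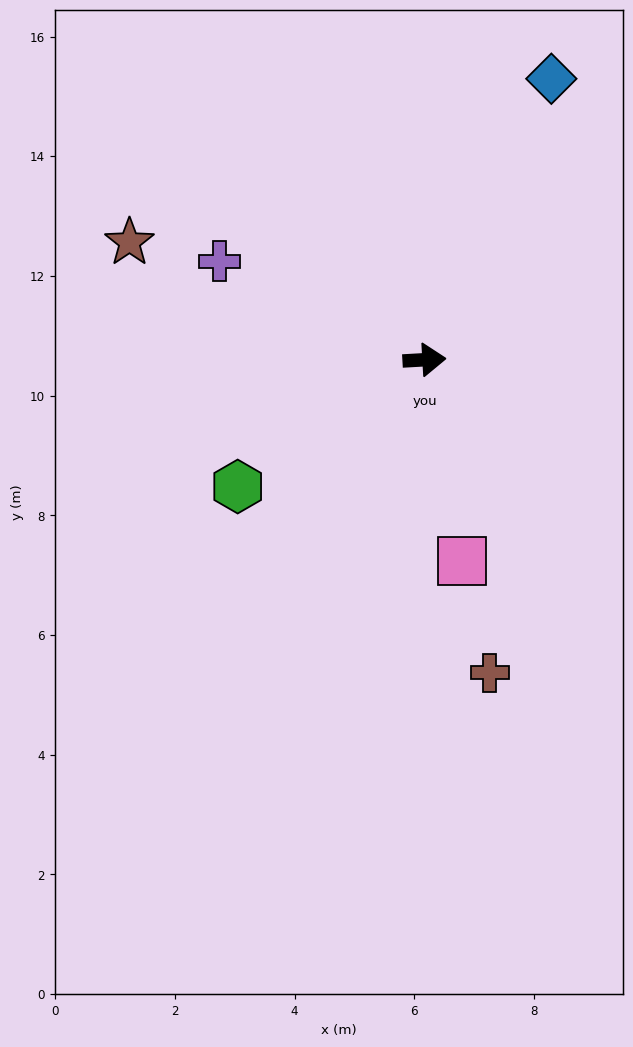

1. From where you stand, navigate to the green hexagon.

turn right 149°, forward 3.8 m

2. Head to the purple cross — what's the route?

turn left 151°, forward 3.8 m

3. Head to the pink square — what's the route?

turn right 83°, forward 3.4 m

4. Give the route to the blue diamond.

turn left 62°, forward 5.2 m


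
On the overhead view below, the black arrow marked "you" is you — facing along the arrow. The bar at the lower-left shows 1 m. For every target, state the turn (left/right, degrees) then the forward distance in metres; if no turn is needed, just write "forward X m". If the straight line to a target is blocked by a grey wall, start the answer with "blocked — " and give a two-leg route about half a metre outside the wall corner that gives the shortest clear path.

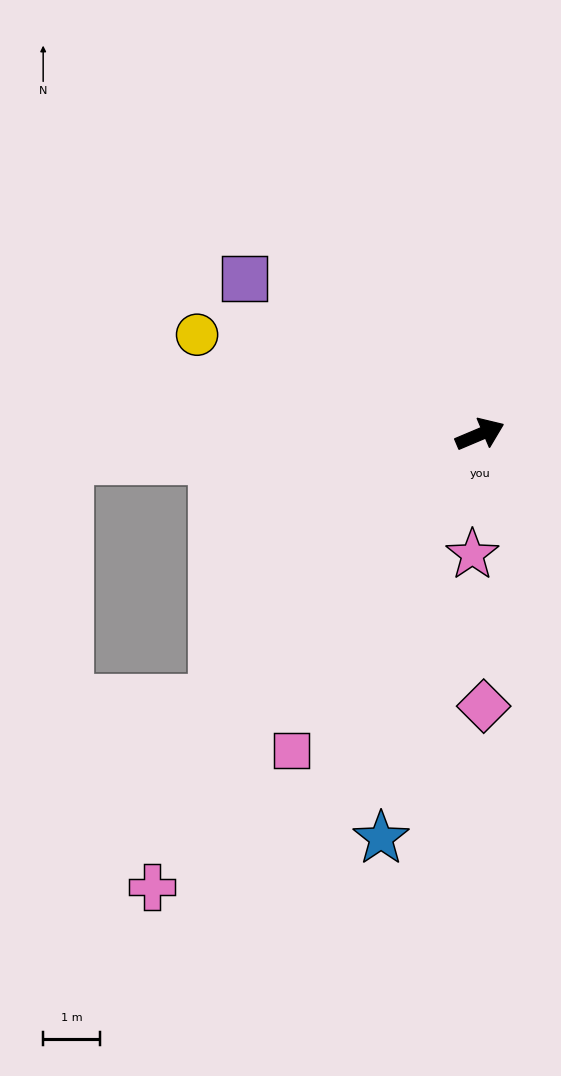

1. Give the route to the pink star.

turn right 117°, forward 2.1 m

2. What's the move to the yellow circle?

turn left 138°, forward 5.3 m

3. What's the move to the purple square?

turn left 124°, forward 5.0 m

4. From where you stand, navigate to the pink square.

turn right 144°, forward 6.5 m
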